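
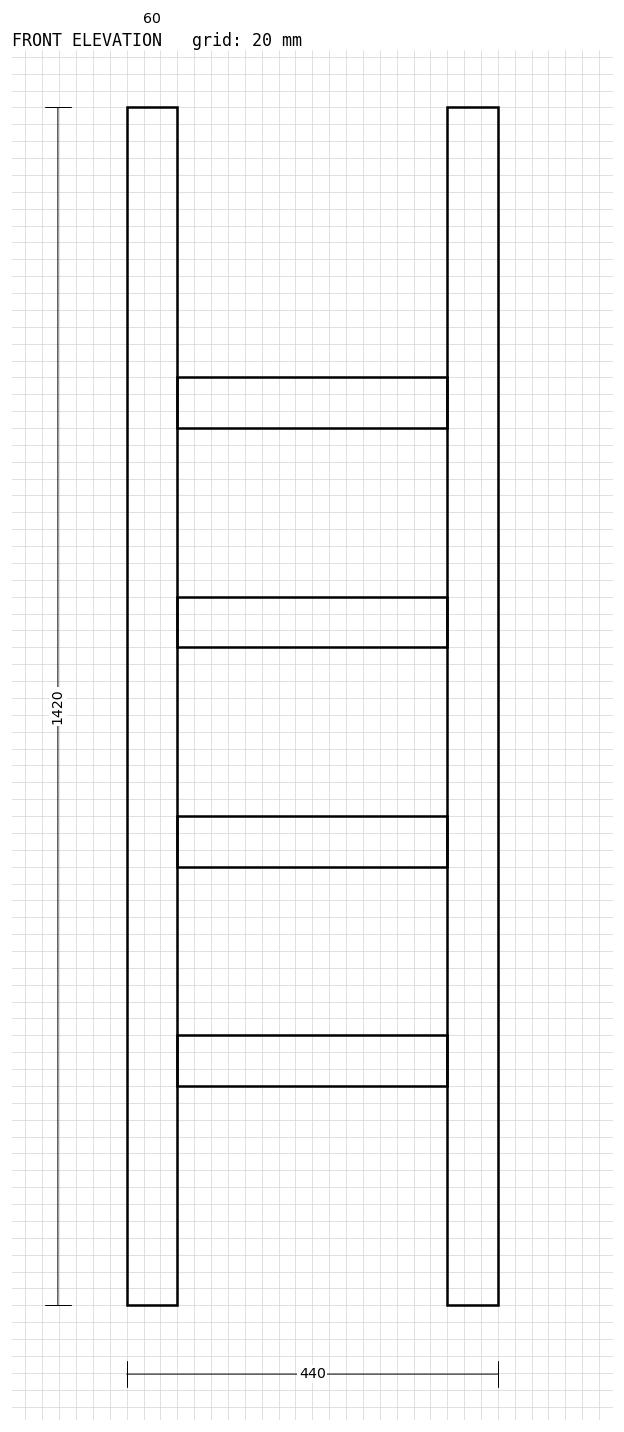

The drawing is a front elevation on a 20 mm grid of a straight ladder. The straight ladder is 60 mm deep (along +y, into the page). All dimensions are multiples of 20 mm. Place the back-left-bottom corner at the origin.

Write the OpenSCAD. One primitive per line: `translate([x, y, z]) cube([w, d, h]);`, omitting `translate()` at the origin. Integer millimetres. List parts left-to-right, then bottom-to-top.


cube([60, 60, 1420]);
translate([60, 0, 260]) cube([320, 60, 60]);
translate([60, 0, 520]) cube([320, 60, 60]);
translate([60, 0, 780]) cube([320, 60, 60]);
translate([60, 0, 1040]) cube([320, 60, 60]);
translate([380, 0, 0]) cube([60, 60, 1420]);


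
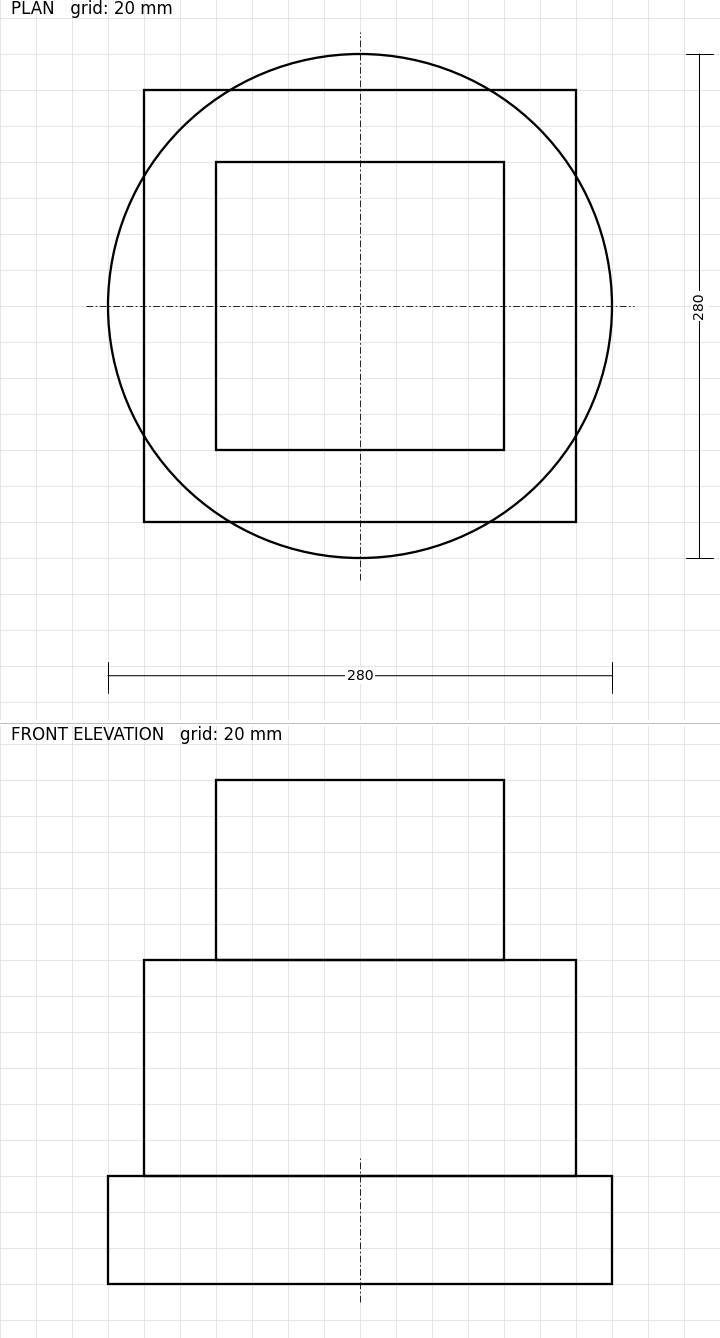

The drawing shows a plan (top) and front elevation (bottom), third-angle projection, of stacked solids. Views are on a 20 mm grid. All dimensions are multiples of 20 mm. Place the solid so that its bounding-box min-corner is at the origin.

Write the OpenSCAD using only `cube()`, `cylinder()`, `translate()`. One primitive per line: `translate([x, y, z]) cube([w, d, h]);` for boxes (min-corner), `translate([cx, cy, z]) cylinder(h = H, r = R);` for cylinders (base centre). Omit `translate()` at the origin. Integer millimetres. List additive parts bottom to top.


translate([140, 140, 0]) cylinder(h = 60, r = 140);
translate([20, 20, 60]) cube([240, 240, 120]);
translate([60, 60, 180]) cube([160, 160, 100]);


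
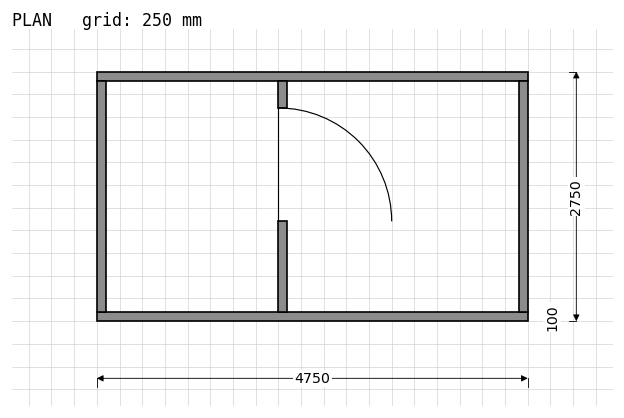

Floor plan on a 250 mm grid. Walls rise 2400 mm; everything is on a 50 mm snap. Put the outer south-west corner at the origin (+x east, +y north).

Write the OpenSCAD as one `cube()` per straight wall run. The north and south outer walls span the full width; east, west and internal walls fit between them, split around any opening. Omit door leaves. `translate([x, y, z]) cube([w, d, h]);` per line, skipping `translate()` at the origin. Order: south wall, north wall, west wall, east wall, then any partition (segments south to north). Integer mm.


cube([4750, 100, 2400]);
translate([0, 2650, 0]) cube([4750, 100, 2400]);
translate([0, 100, 0]) cube([100, 2550, 2400]);
translate([4650, 100, 0]) cube([100, 2550, 2400]);
translate([2000, 100, 0]) cube([100, 1000, 2400]);
translate([2000, 2350, 0]) cube([100, 300, 2400]);


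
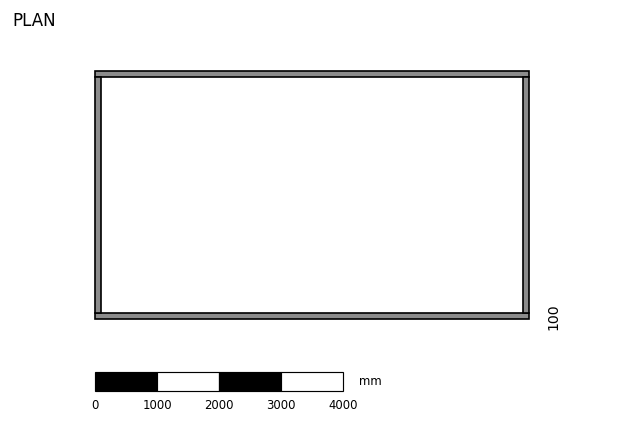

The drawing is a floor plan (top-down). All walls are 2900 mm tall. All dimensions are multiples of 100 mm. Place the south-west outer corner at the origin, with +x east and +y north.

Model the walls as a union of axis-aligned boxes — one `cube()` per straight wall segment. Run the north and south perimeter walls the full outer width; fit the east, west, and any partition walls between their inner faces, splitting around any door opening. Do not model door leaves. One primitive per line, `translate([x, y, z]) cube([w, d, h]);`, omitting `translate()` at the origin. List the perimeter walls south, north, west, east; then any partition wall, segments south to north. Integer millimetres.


cube([7000, 100, 2900]);
translate([0, 3900, 0]) cube([7000, 100, 2900]);
translate([0, 100, 0]) cube([100, 3800, 2900]);
translate([6900, 100, 0]) cube([100, 3800, 2900]);


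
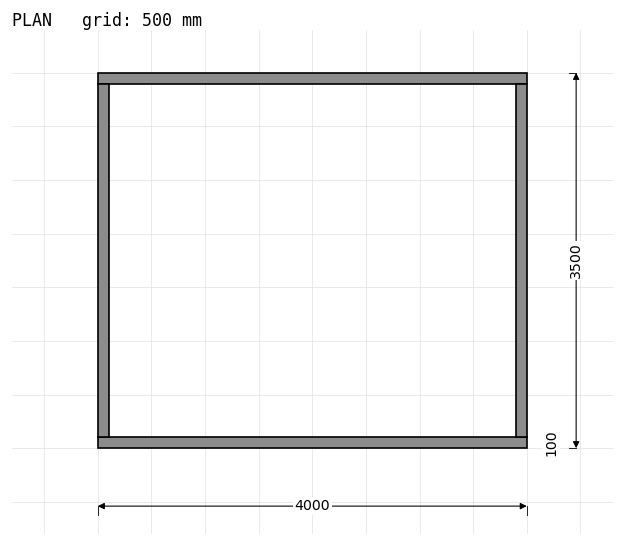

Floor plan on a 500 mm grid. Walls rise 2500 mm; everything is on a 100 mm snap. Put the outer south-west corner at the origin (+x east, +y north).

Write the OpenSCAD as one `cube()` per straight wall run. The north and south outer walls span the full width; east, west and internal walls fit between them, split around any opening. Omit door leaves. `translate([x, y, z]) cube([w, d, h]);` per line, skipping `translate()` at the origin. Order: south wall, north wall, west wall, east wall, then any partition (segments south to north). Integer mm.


cube([4000, 100, 2500]);
translate([0, 3400, 0]) cube([4000, 100, 2500]);
translate([0, 100, 0]) cube([100, 3300, 2500]);
translate([3900, 100, 0]) cube([100, 3300, 2500]);


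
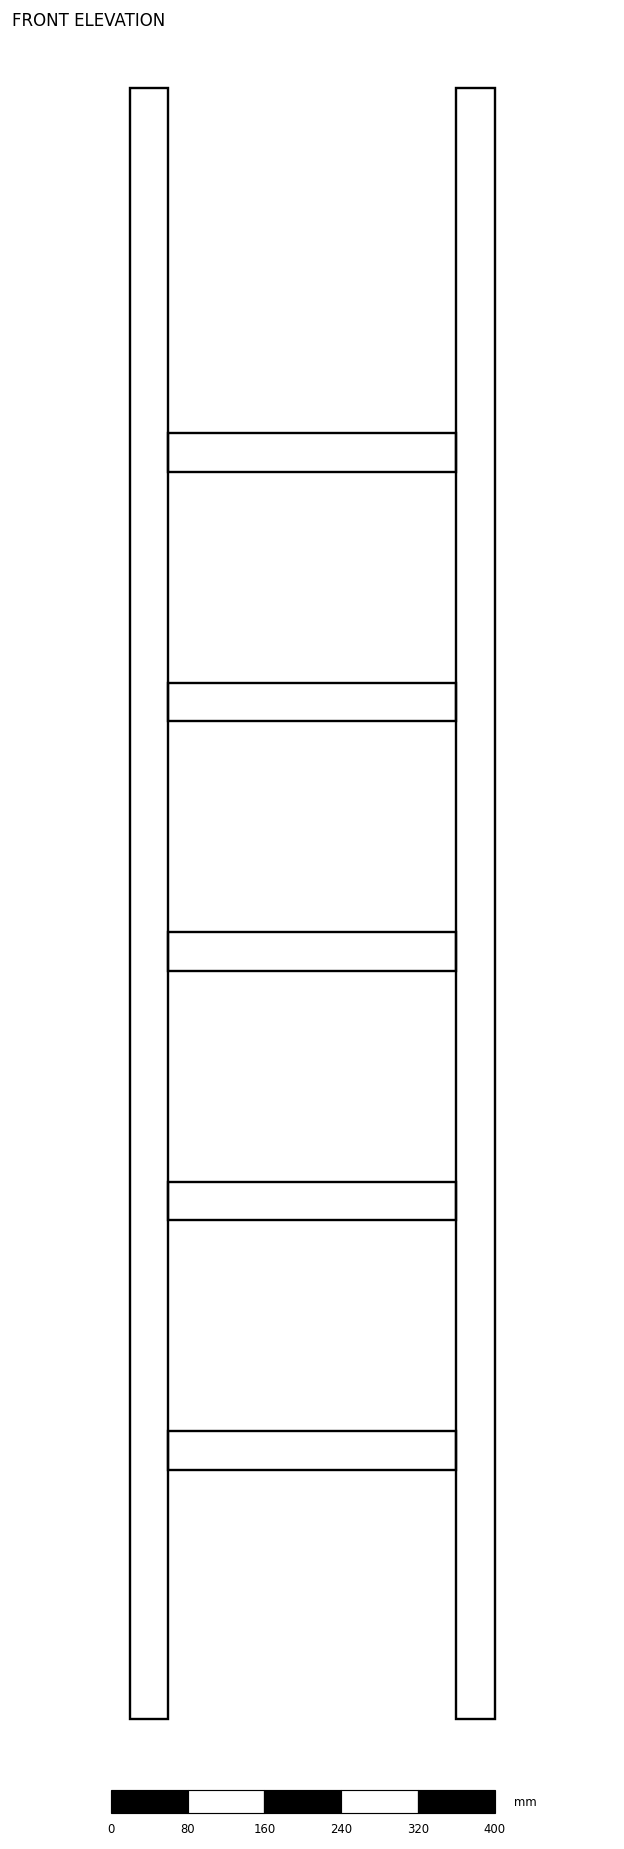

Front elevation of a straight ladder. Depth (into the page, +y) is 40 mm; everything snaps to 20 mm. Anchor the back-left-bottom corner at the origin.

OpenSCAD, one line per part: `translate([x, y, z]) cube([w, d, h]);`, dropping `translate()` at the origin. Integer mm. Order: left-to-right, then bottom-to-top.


cube([40, 40, 1700]);
translate([40, 0, 260]) cube([300, 40, 40]);
translate([40, 0, 520]) cube([300, 40, 40]);
translate([40, 0, 780]) cube([300, 40, 40]);
translate([40, 0, 1040]) cube([300, 40, 40]);
translate([40, 0, 1300]) cube([300, 40, 40]);
translate([340, 0, 0]) cube([40, 40, 1700]);


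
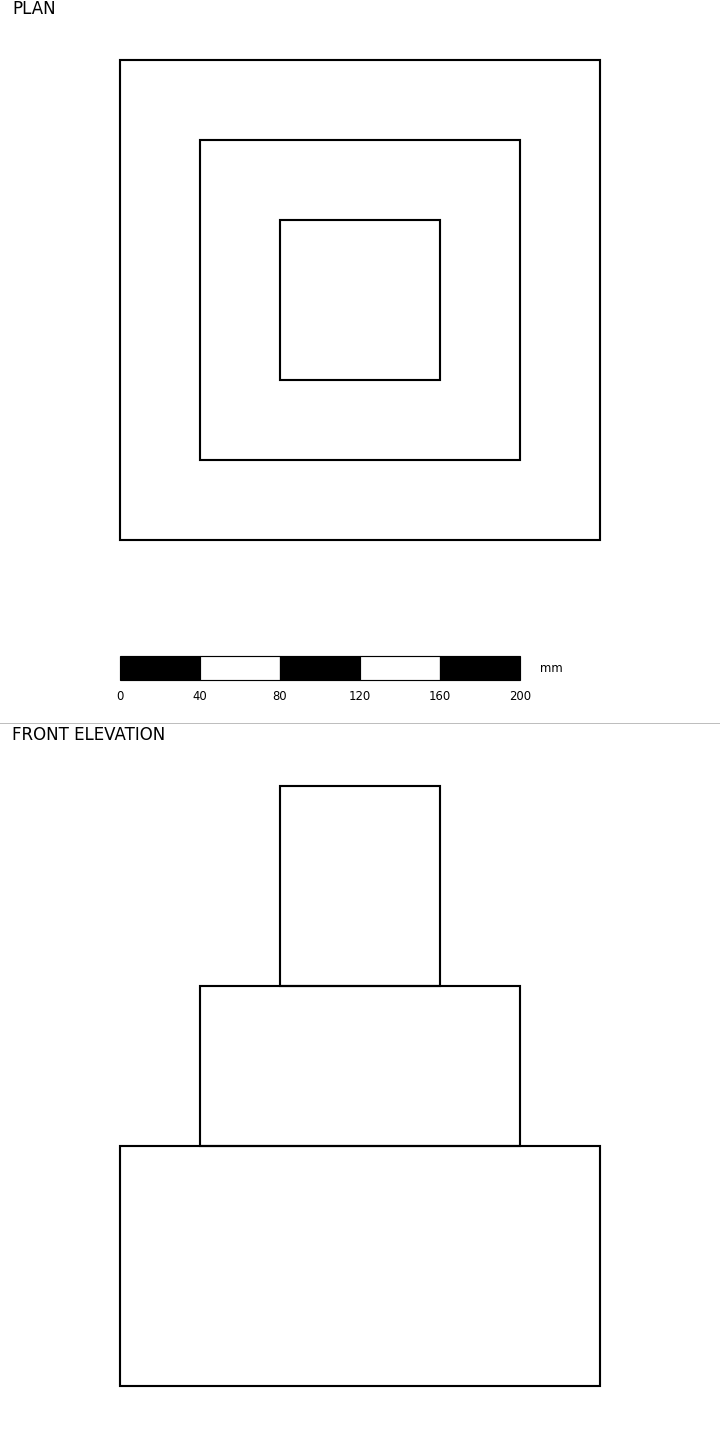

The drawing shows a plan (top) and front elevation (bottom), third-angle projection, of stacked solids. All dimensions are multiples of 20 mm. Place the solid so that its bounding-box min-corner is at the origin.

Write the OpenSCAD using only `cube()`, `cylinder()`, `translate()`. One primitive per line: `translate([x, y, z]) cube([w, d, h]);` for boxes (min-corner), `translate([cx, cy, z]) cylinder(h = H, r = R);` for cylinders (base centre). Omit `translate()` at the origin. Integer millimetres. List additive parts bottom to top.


cube([240, 240, 120]);
translate([40, 40, 120]) cube([160, 160, 80]);
translate([80, 80, 200]) cube([80, 80, 100]);


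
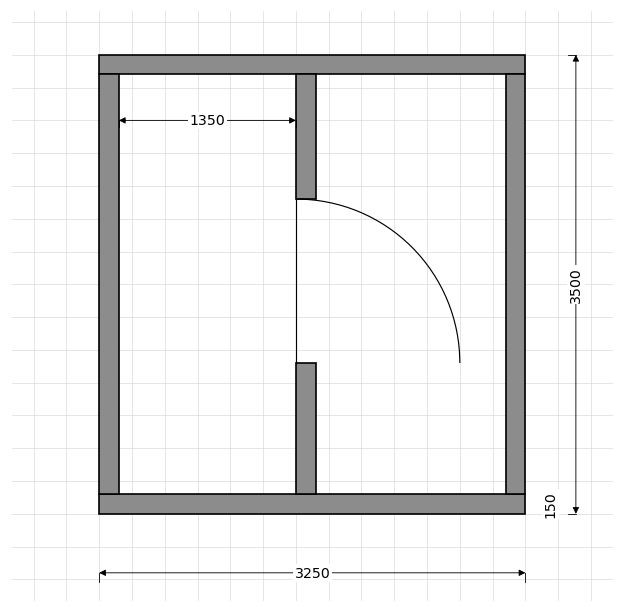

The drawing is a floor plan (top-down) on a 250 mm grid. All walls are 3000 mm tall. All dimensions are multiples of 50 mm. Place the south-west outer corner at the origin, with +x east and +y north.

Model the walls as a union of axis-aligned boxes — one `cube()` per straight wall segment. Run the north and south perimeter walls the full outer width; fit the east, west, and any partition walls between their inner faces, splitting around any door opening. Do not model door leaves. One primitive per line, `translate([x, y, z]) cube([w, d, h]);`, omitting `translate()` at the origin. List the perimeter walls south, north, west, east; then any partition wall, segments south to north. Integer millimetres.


cube([3250, 150, 3000]);
translate([0, 3350, 0]) cube([3250, 150, 3000]);
translate([0, 150, 0]) cube([150, 3200, 3000]);
translate([3100, 150, 0]) cube([150, 3200, 3000]);
translate([1500, 150, 0]) cube([150, 1000, 3000]);
translate([1500, 2400, 0]) cube([150, 950, 3000]);


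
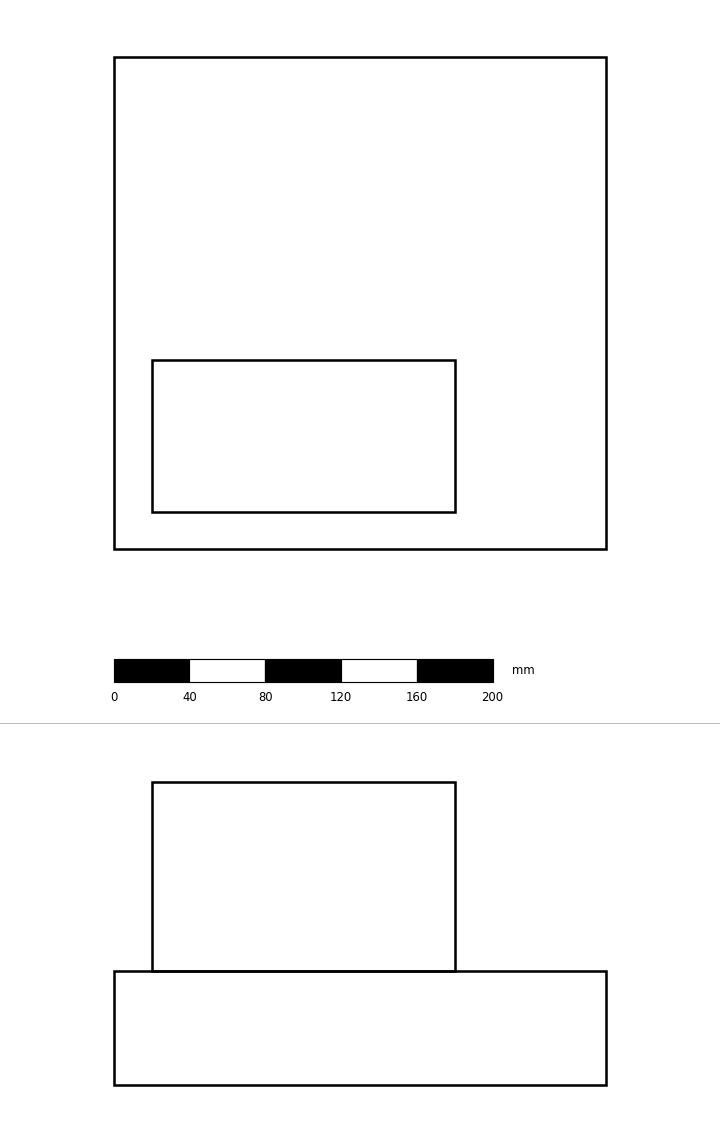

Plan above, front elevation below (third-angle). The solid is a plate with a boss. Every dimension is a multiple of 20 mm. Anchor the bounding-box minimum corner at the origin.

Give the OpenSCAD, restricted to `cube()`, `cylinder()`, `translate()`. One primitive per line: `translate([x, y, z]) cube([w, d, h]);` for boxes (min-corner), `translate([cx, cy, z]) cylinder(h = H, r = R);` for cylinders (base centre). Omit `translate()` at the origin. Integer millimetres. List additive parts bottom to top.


cube([260, 260, 60]);
translate([20, 20, 60]) cube([160, 80, 100]);


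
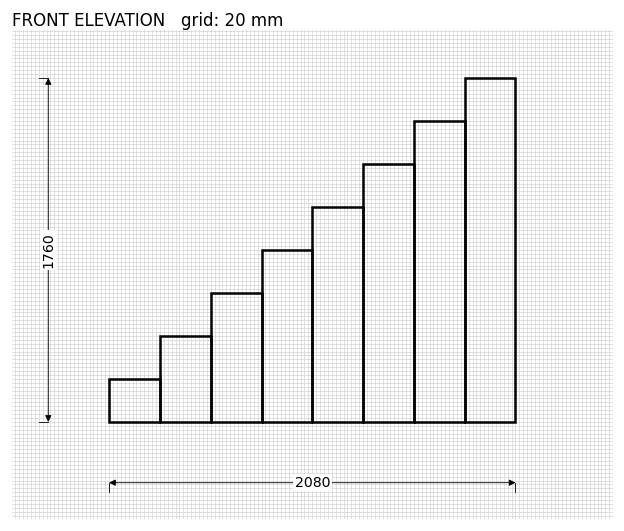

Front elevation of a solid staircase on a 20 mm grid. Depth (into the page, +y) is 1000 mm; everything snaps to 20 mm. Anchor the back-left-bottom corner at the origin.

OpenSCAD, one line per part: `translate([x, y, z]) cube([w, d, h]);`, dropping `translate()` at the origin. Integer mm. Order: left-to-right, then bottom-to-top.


cube([260, 1000, 220]);
translate([260, 0, 0]) cube([260, 1000, 440]);
translate([520, 0, 0]) cube([260, 1000, 660]);
translate([780, 0, 0]) cube([260, 1000, 880]);
translate([1040, 0, 0]) cube([260, 1000, 1100]);
translate([1300, 0, 0]) cube([260, 1000, 1320]);
translate([1560, 0, 0]) cube([260, 1000, 1540]);
translate([1820, 0, 0]) cube([260, 1000, 1760]);


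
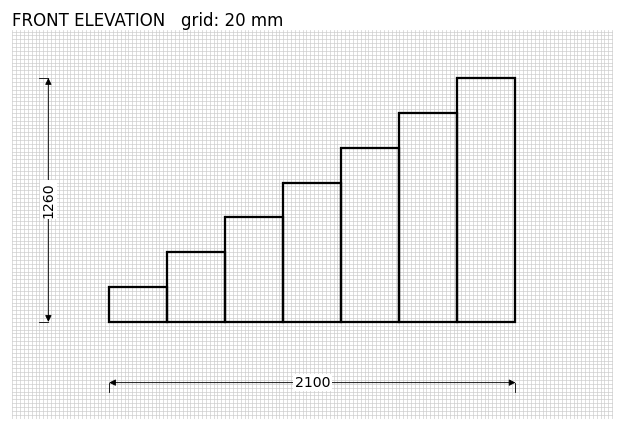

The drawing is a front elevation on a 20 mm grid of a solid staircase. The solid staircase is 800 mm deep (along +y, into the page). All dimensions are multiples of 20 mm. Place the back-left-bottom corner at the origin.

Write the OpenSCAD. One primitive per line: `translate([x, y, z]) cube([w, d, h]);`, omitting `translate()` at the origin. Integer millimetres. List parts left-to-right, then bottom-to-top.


cube([300, 800, 180]);
translate([300, 0, 0]) cube([300, 800, 360]);
translate([600, 0, 0]) cube([300, 800, 540]);
translate([900, 0, 0]) cube([300, 800, 720]);
translate([1200, 0, 0]) cube([300, 800, 900]);
translate([1500, 0, 0]) cube([300, 800, 1080]);
translate([1800, 0, 0]) cube([300, 800, 1260]);


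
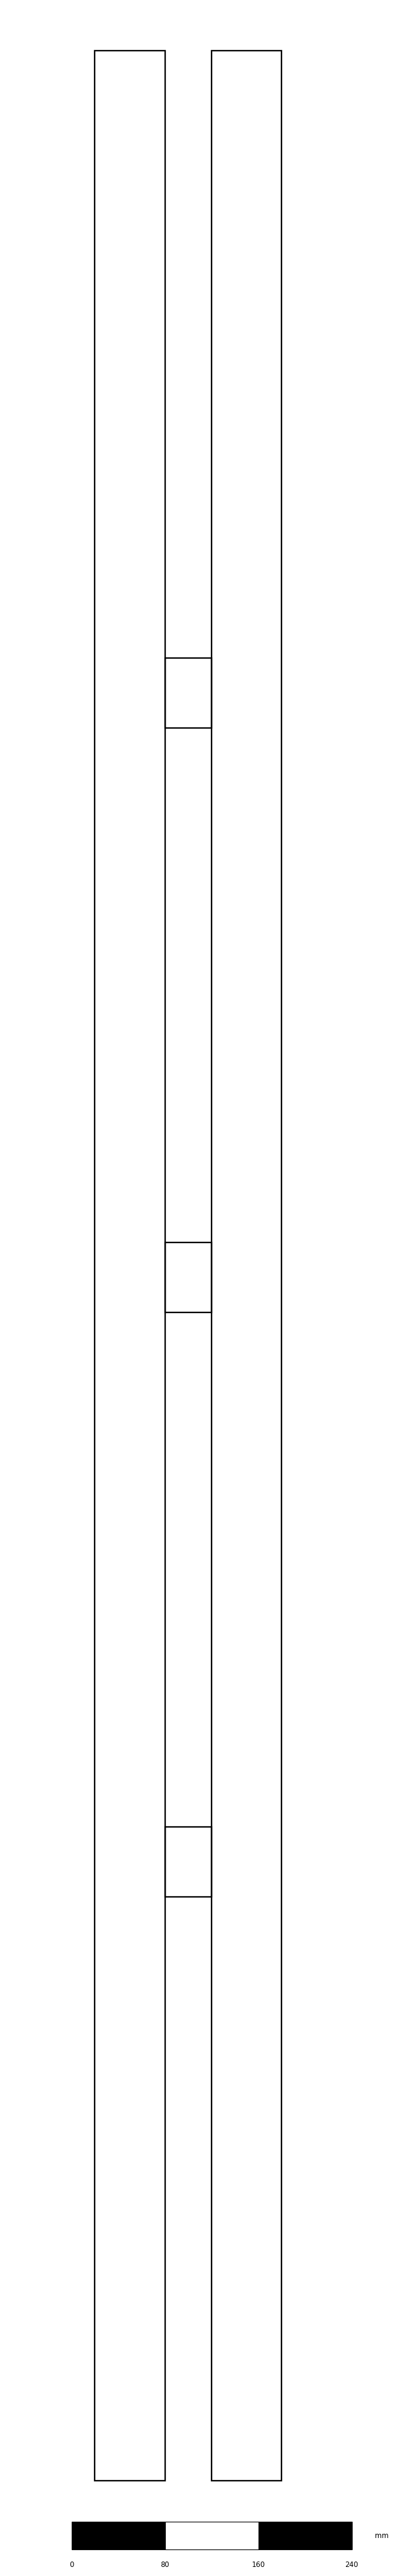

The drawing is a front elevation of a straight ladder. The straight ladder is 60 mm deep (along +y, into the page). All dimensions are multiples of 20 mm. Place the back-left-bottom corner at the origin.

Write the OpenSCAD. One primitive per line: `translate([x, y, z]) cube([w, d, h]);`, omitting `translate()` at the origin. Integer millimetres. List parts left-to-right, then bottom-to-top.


cube([60, 60, 2080]);
translate([60, 0, 500]) cube([40, 60, 60]);
translate([60, 0, 1000]) cube([40, 60, 60]);
translate([60, 0, 1500]) cube([40, 60, 60]);
translate([100, 0, 0]) cube([60, 60, 2080]);


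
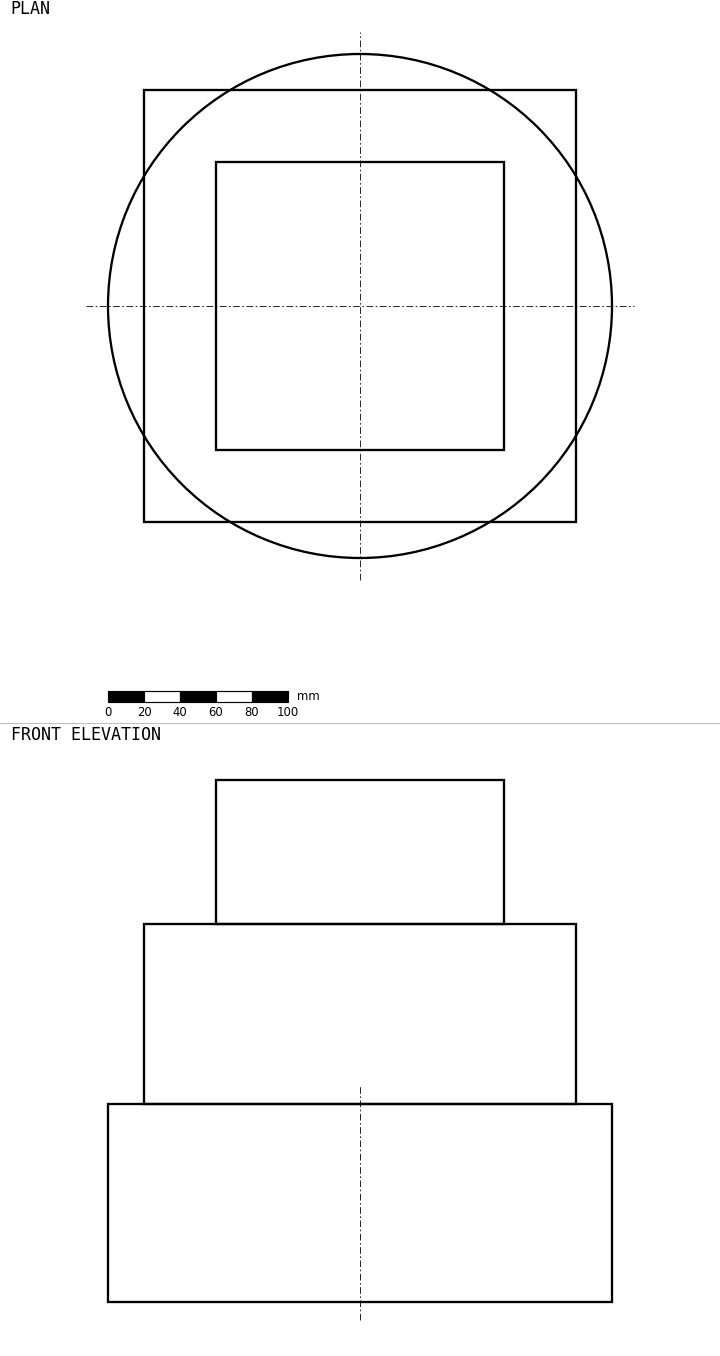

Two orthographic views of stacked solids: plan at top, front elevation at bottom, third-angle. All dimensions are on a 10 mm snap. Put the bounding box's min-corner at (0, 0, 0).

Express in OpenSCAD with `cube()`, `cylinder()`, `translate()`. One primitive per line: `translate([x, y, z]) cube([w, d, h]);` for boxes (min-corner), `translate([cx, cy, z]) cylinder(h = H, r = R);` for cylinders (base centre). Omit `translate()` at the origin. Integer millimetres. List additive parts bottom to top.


translate([140, 140, 0]) cylinder(h = 110, r = 140);
translate([20, 20, 110]) cube([240, 240, 100]);
translate([60, 60, 210]) cube([160, 160, 80]);


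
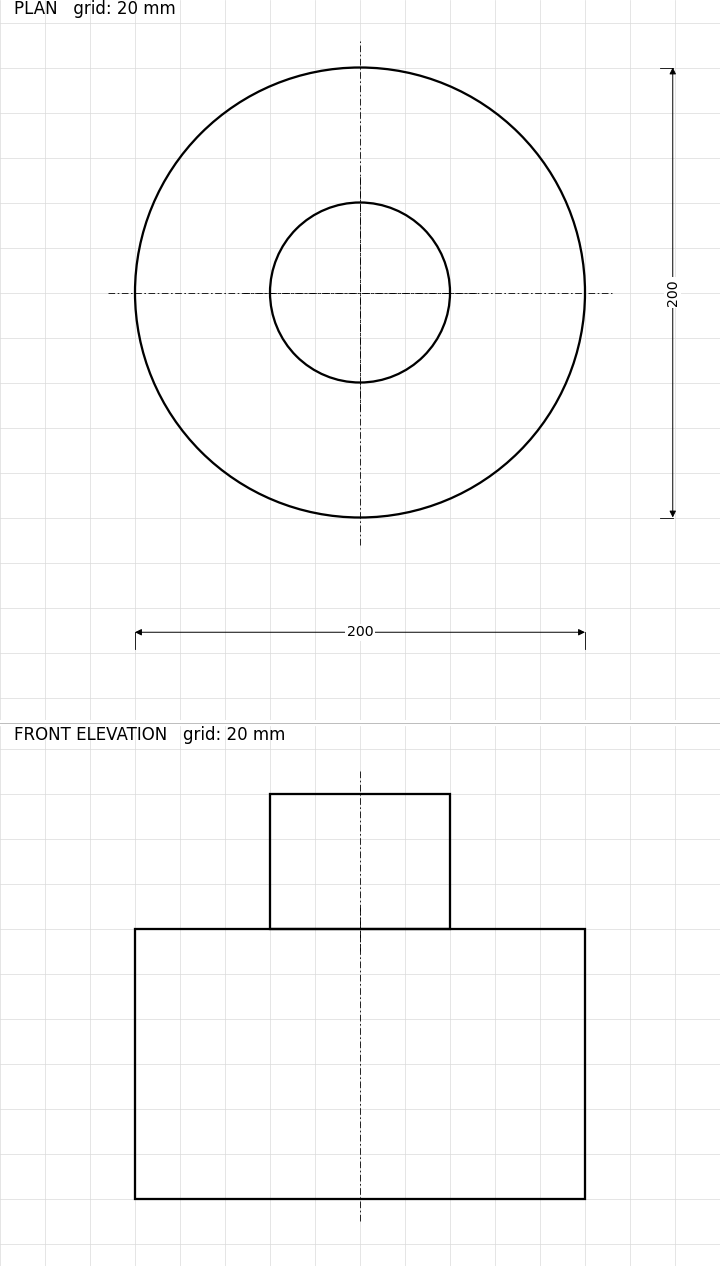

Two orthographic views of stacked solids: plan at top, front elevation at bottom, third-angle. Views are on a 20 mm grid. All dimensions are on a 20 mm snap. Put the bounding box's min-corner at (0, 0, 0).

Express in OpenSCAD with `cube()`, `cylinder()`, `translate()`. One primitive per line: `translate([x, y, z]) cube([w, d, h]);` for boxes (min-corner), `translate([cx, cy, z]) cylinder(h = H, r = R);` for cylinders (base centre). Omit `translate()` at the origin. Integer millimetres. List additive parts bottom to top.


translate([100, 100, 0]) cylinder(h = 120, r = 100);
translate([100, 100, 120]) cylinder(h = 60, r = 40);


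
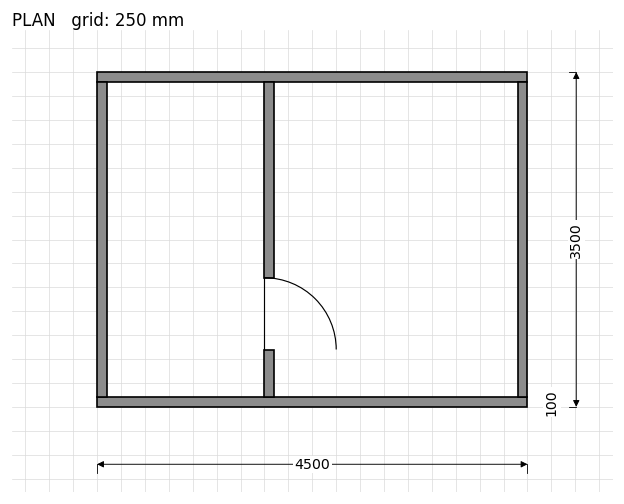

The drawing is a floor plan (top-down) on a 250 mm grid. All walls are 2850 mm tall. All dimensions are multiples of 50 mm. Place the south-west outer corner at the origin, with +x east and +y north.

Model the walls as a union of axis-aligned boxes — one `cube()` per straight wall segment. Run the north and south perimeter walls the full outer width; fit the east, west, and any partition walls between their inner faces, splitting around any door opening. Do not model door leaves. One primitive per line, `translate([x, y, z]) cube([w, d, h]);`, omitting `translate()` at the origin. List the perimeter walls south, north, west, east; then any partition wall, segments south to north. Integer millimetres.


cube([4500, 100, 2850]);
translate([0, 3400, 0]) cube([4500, 100, 2850]);
translate([0, 100, 0]) cube([100, 3300, 2850]);
translate([4400, 100, 0]) cube([100, 3300, 2850]);
translate([1750, 100, 0]) cube([100, 500, 2850]);
translate([1750, 1350, 0]) cube([100, 2050, 2850]);


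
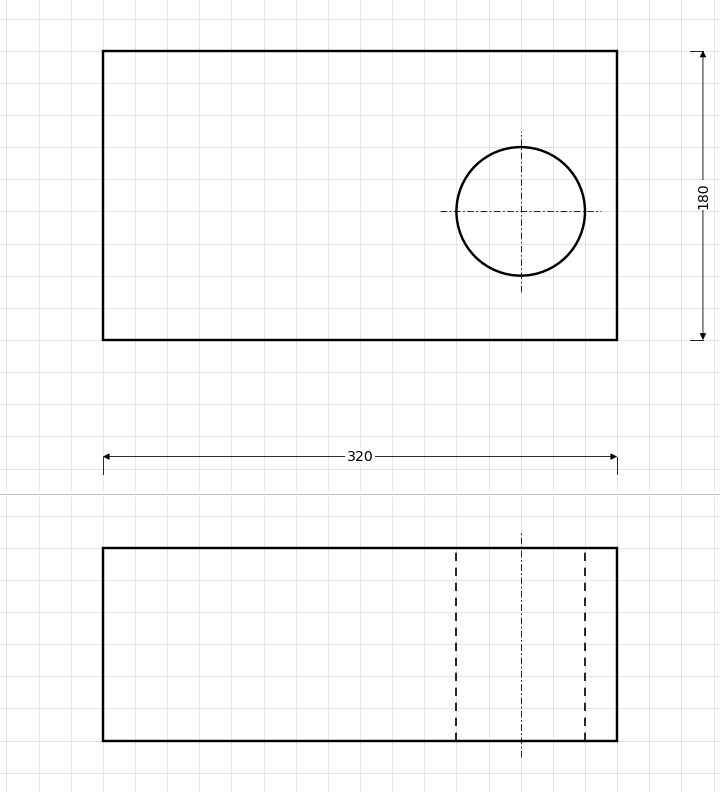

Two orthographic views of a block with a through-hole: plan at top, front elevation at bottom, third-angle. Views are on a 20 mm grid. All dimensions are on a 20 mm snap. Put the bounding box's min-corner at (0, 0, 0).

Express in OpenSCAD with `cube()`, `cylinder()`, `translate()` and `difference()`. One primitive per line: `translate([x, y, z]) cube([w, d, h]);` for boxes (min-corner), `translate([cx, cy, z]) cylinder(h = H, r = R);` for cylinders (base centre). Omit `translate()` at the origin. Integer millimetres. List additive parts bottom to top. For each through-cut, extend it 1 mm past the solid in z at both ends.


difference() {
  cube([320, 180, 120]);
  translate([260, 80, -1]) cylinder(h = 122, r = 40);
}


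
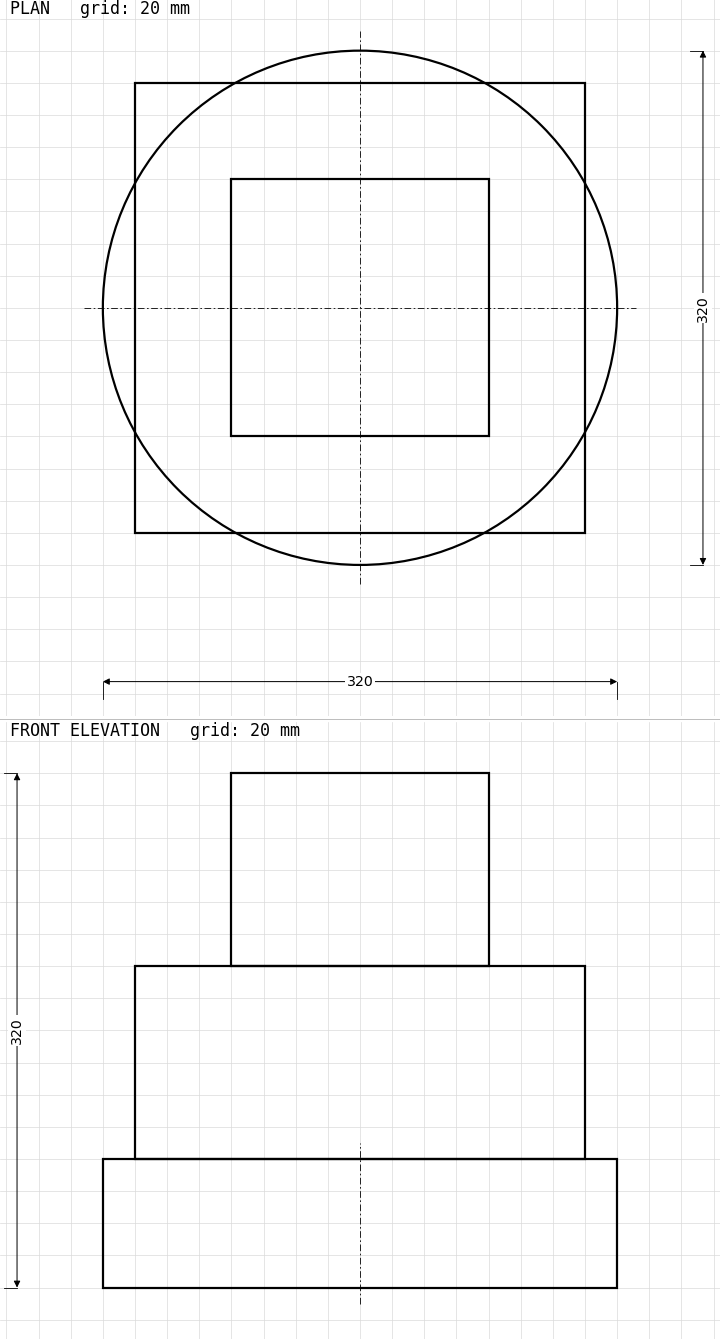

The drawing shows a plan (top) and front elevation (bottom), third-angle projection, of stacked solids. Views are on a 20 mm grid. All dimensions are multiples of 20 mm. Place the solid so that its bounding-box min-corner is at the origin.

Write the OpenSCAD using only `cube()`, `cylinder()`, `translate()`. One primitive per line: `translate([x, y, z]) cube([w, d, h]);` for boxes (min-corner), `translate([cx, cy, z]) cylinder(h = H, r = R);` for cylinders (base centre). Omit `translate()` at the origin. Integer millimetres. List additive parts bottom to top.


translate([160, 160, 0]) cylinder(h = 80, r = 160);
translate([20, 20, 80]) cube([280, 280, 120]);
translate([80, 80, 200]) cube([160, 160, 120]);


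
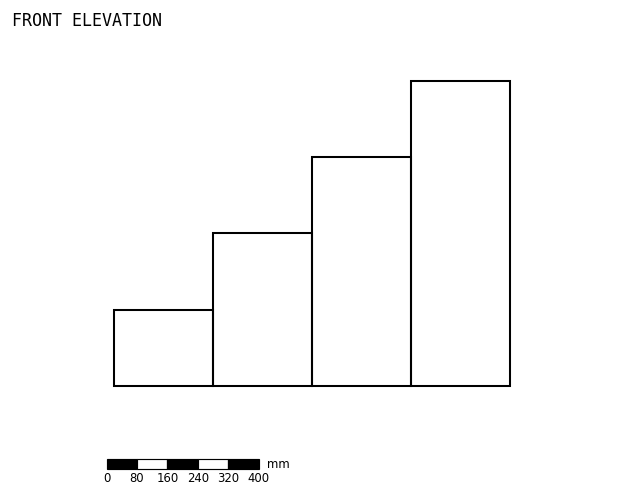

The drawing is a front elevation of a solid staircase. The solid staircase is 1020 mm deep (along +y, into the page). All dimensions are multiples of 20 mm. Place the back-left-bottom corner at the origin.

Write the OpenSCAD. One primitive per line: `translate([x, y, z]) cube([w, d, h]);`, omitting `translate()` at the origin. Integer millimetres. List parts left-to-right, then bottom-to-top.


cube([260, 1020, 200]);
translate([260, 0, 0]) cube([260, 1020, 400]);
translate([520, 0, 0]) cube([260, 1020, 600]);
translate([780, 0, 0]) cube([260, 1020, 800]);


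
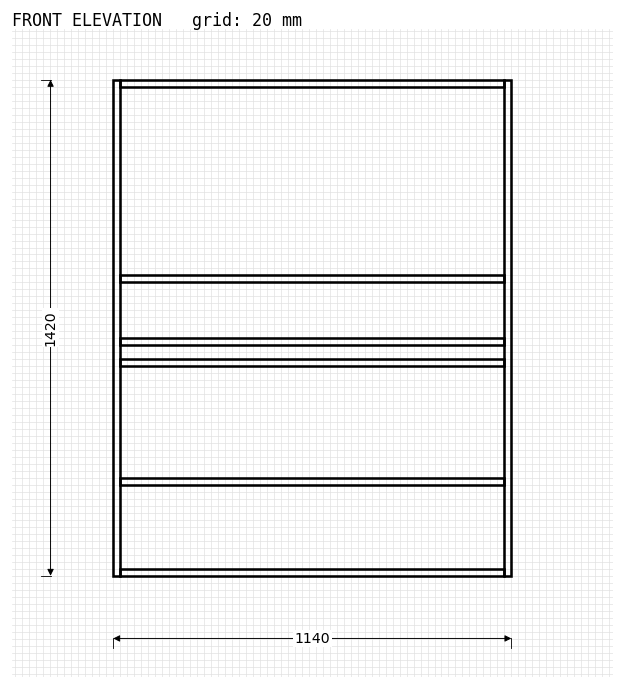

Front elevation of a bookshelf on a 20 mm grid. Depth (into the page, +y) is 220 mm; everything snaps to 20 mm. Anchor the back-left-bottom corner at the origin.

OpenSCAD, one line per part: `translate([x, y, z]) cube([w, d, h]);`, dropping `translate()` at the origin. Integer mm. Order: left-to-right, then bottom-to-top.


cube([20, 220, 1420]);
translate([20, 0, 0]) cube([1100, 220, 20]);
translate([20, 0, 260]) cube([1100, 220, 20]);
translate([20, 0, 600]) cube([1100, 220, 20]);
translate([20, 0, 660]) cube([1100, 220, 20]);
translate([20, 0, 840]) cube([1100, 220, 20]);
translate([20, 0, 1400]) cube([1100, 220, 20]);
translate([1120, 0, 0]) cube([20, 220, 1420]);


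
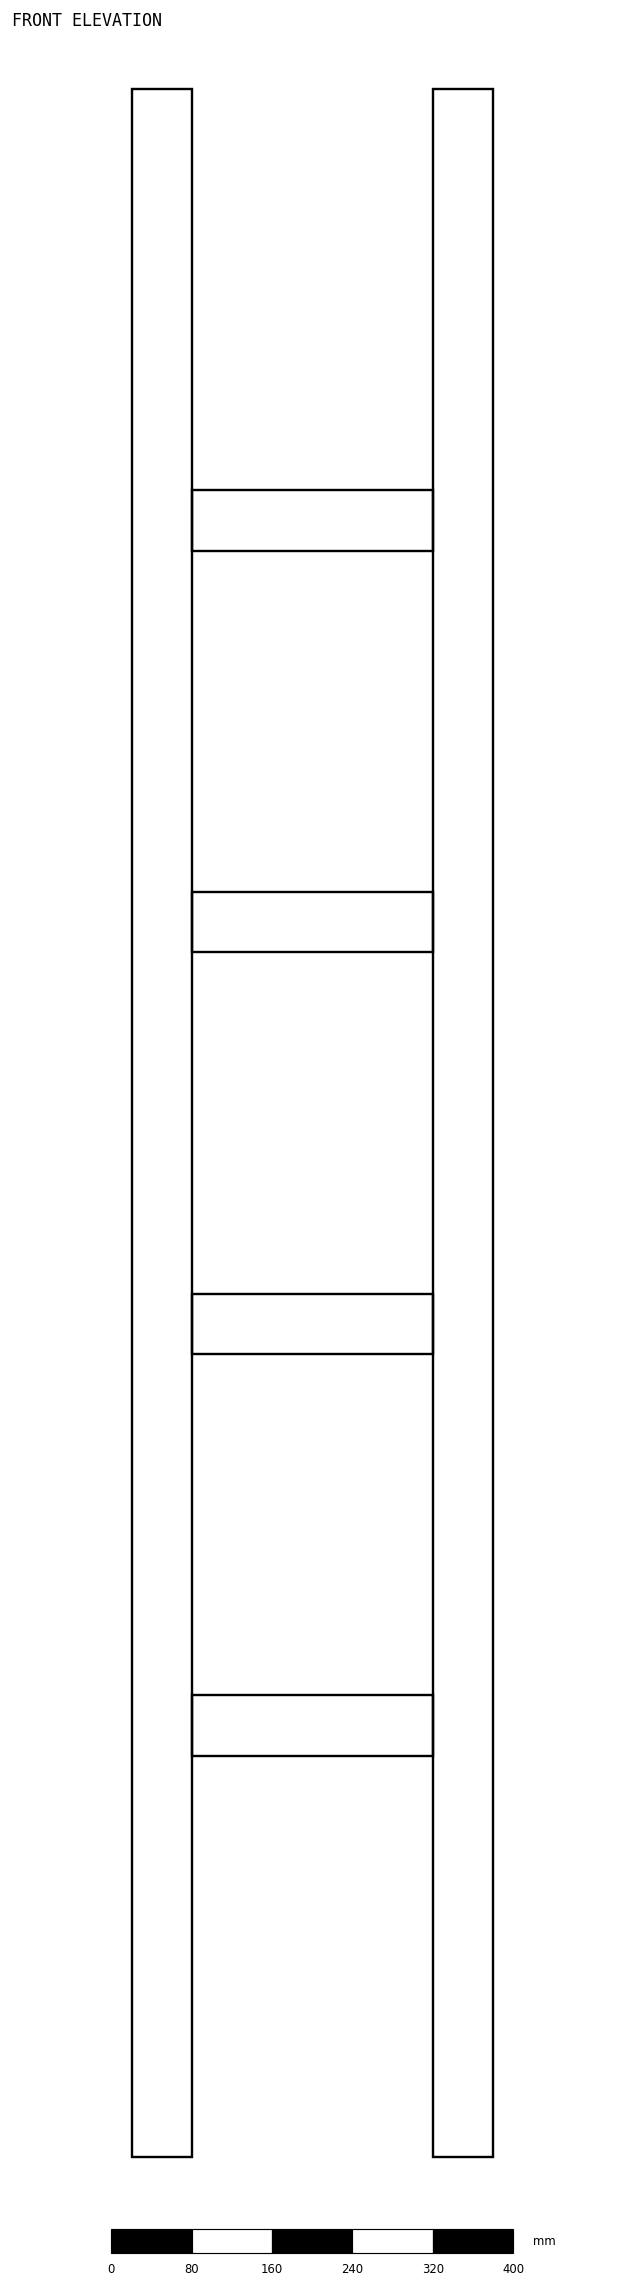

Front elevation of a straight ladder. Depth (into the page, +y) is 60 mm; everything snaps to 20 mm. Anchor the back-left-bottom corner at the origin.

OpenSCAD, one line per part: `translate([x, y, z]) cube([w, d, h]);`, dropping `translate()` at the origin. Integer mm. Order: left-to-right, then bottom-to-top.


cube([60, 60, 2060]);
translate([60, 0, 400]) cube([240, 60, 60]);
translate([60, 0, 800]) cube([240, 60, 60]);
translate([60, 0, 1200]) cube([240, 60, 60]);
translate([60, 0, 1600]) cube([240, 60, 60]);
translate([300, 0, 0]) cube([60, 60, 2060]);


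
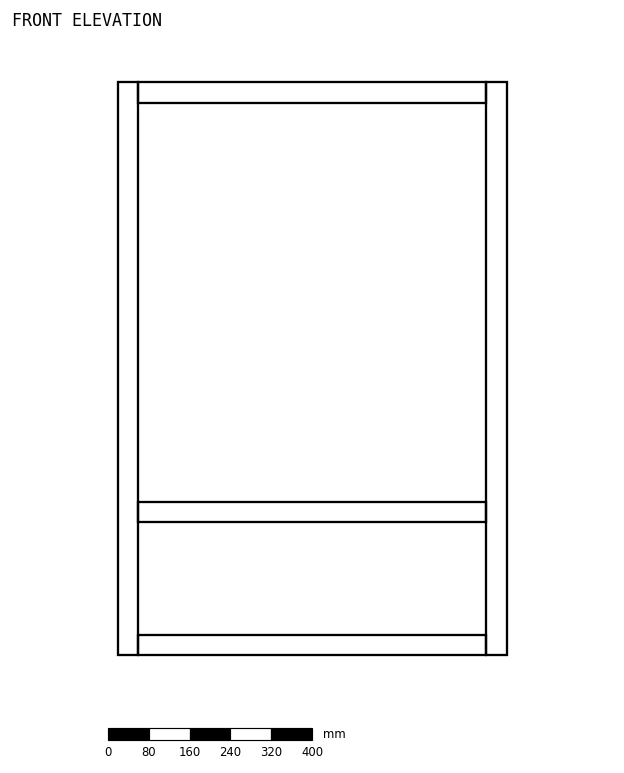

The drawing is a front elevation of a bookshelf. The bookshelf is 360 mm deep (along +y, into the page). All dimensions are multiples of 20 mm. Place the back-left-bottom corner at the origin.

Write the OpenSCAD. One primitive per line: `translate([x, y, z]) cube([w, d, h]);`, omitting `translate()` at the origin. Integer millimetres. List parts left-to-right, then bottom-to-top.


cube([40, 360, 1120]);
translate([40, 0, 0]) cube([680, 360, 40]);
translate([40, 0, 260]) cube([680, 360, 40]);
translate([40, 0, 1080]) cube([680, 360, 40]);
translate([720, 0, 0]) cube([40, 360, 1120]);


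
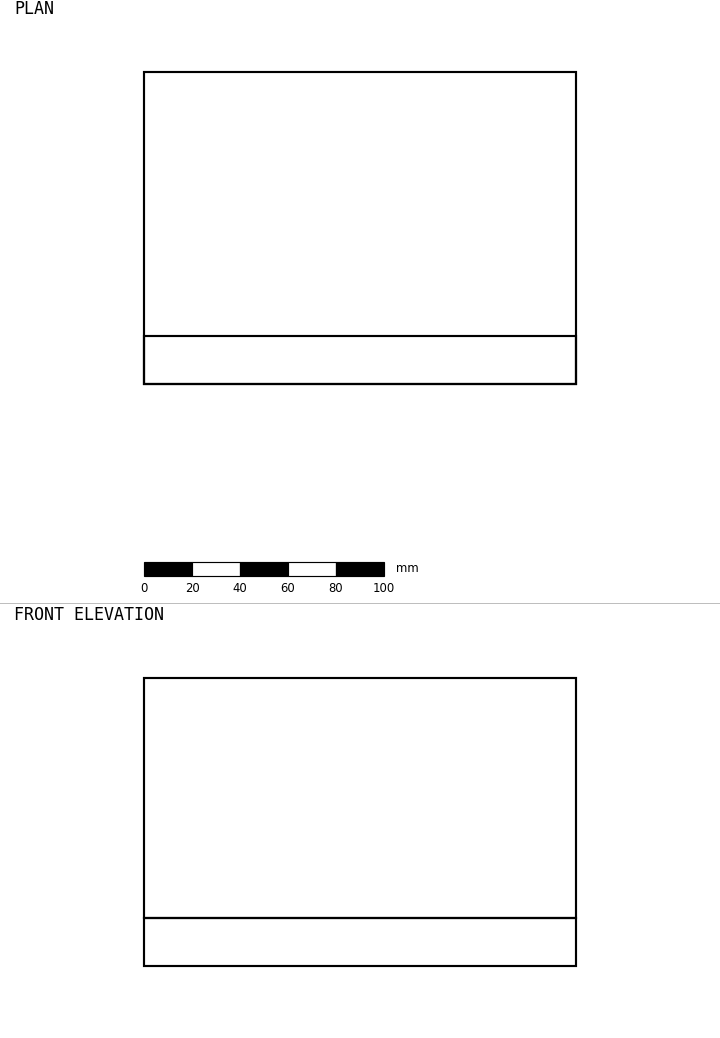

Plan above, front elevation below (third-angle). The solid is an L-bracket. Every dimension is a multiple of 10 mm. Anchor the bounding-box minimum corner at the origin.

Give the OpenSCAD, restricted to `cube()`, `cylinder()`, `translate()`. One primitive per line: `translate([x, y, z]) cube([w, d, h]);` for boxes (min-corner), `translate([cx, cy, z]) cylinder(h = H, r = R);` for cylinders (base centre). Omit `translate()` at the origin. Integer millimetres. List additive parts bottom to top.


cube([180, 130, 20]);
translate([0, 0, 20]) cube([180, 20, 100]);


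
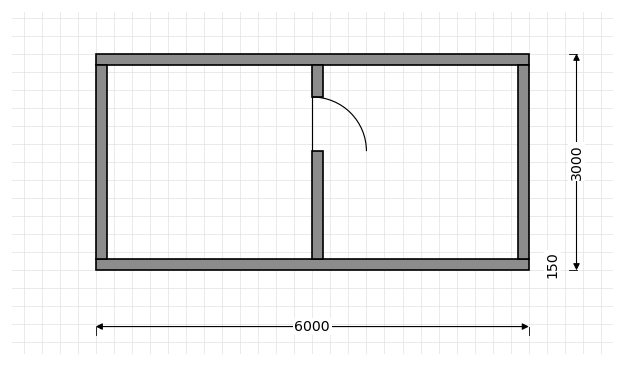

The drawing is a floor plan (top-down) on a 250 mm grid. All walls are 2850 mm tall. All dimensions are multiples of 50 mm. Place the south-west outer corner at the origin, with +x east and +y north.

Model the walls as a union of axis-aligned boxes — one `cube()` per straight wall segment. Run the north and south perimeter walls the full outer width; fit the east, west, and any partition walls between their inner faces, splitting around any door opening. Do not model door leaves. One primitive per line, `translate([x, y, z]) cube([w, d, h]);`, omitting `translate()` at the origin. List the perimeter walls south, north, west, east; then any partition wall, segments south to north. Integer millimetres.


cube([6000, 150, 2850]);
translate([0, 2850, 0]) cube([6000, 150, 2850]);
translate([0, 150, 0]) cube([150, 2700, 2850]);
translate([5850, 150, 0]) cube([150, 2700, 2850]);
translate([3000, 150, 0]) cube([150, 1500, 2850]);
translate([3000, 2400, 0]) cube([150, 450, 2850]);


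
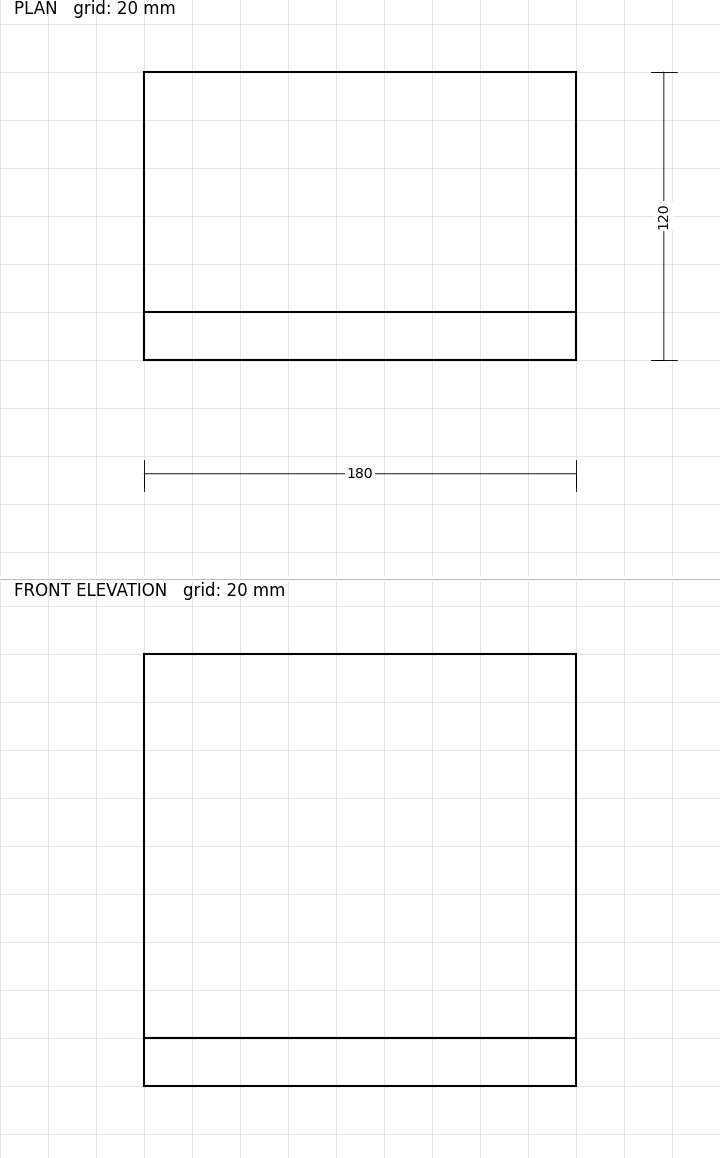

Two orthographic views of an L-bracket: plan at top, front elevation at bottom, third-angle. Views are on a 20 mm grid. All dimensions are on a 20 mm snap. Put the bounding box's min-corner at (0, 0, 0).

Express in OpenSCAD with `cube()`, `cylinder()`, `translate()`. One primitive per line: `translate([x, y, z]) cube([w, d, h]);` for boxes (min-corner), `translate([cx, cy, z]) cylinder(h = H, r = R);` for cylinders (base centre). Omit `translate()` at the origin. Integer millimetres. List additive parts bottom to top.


cube([180, 120, 20]);
translate([0, 0, 20]) cube([180, 20, 160]);


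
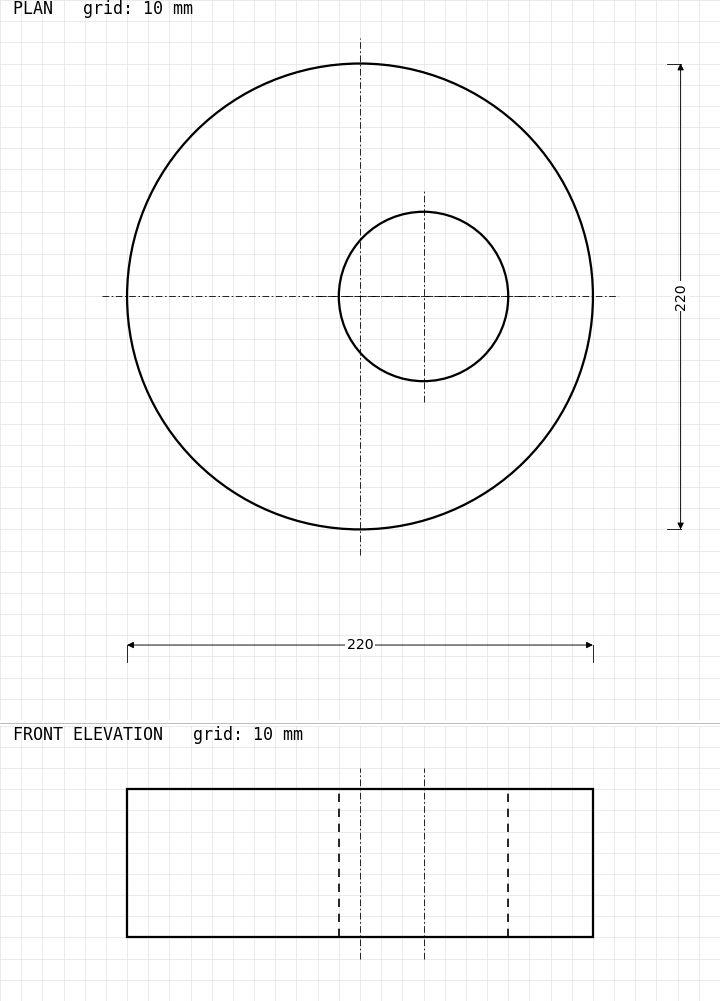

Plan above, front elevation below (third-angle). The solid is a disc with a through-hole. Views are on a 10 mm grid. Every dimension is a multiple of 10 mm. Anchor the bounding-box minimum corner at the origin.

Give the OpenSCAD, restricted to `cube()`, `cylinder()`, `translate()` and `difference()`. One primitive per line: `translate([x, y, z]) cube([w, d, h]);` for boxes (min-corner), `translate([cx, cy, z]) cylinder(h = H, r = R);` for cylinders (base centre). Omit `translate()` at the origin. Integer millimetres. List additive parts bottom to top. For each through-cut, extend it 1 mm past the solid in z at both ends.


difference() {
  translate([110, 110, 0]) cylinder(h = 70, r = 110);
  translate([140, 110, -1]) cylinder(h = 72, r = 40);
}


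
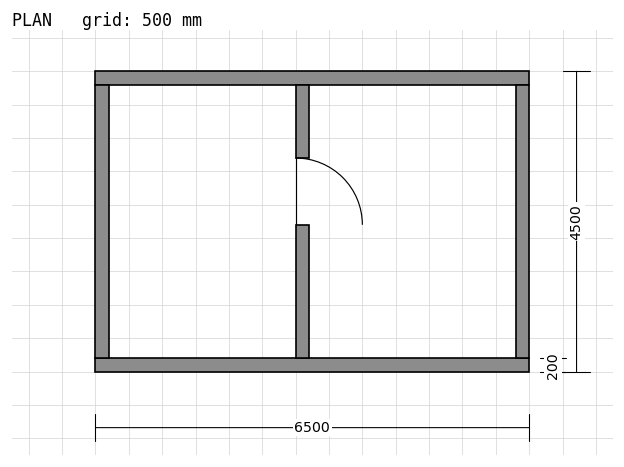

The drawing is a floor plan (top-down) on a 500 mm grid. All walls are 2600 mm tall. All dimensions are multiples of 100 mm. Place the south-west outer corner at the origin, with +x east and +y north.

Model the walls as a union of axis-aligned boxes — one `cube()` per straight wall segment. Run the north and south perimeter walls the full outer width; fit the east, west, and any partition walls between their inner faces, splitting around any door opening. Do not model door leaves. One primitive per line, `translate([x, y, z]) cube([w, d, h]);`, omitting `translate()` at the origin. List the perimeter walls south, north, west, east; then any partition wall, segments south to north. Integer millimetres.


cube([6500, 200, 2600]);
translate([0, 4300, 0]) cube([6500, 200, 2600]);
translate([0, 200, 0]) cube([200, 4100, 2600]);
translate([6300, 200, 0]) cube([200, 4100, 2600]);
translate([3000, 200, 0]) cube([200, 2000, 2600]);
translate([3000, 3200, 0]) cube([200, 1100, 2600]);


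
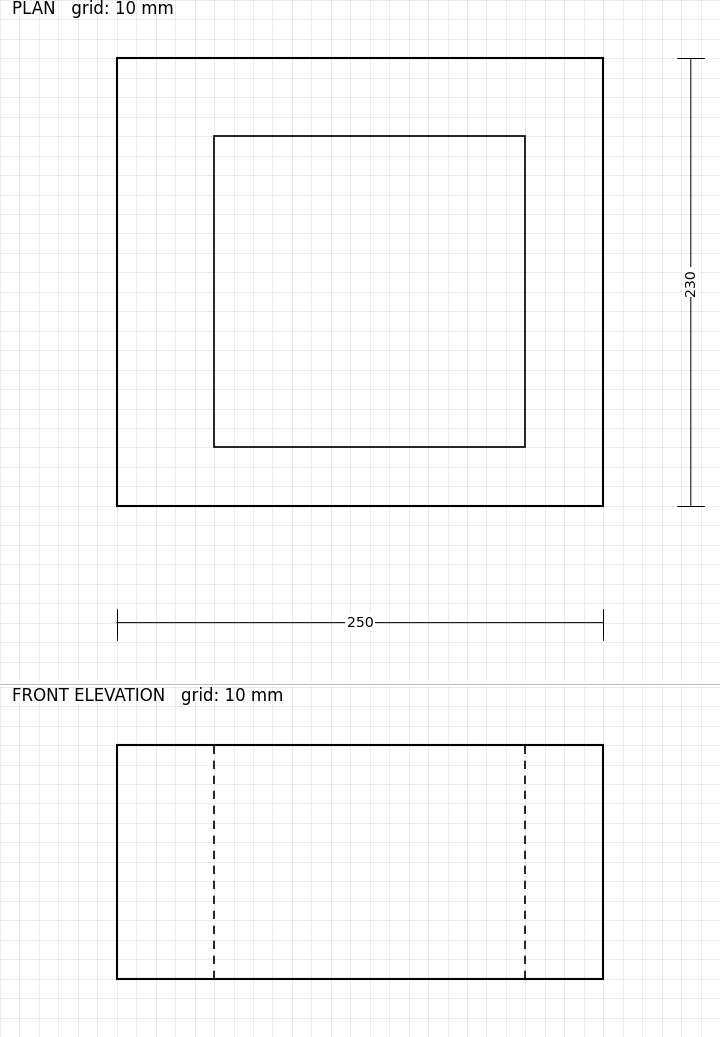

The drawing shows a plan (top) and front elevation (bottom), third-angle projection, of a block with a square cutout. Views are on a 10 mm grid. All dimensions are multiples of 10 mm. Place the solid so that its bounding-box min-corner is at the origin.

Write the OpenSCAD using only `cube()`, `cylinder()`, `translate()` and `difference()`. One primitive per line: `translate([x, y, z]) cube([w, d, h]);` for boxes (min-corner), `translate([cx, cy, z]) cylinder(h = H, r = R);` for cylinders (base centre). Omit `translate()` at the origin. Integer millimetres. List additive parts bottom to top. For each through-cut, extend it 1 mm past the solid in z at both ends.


difference() {
  cube([250, 230, 120]);
  translate([50, 30, -1]) cube([160, 160, 122]);
}


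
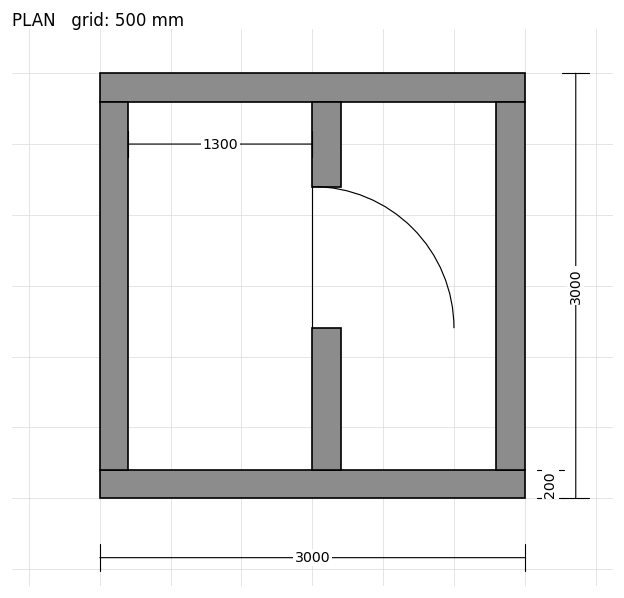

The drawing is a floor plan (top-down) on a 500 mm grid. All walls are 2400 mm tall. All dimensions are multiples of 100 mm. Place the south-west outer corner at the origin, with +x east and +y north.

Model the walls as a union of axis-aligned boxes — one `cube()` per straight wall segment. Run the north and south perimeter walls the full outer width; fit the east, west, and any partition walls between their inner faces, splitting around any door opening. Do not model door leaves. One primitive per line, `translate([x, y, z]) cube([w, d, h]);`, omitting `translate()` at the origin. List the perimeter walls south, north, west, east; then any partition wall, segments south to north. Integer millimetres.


cube([3000, 200, 2400]);
translate([0, 2800, 0]) cube([3000, 200, 2400]);
translate([0, 200, 0]) cube([200, 2600, 2400]);
translate([2800, 200, 0]) cube([200, 2600, 2400]);
translate([1500, 200, 0]) cube([200, 1000, 2400]);
translate([1500, 2200, 0]) cube([200, 600, 2400]);


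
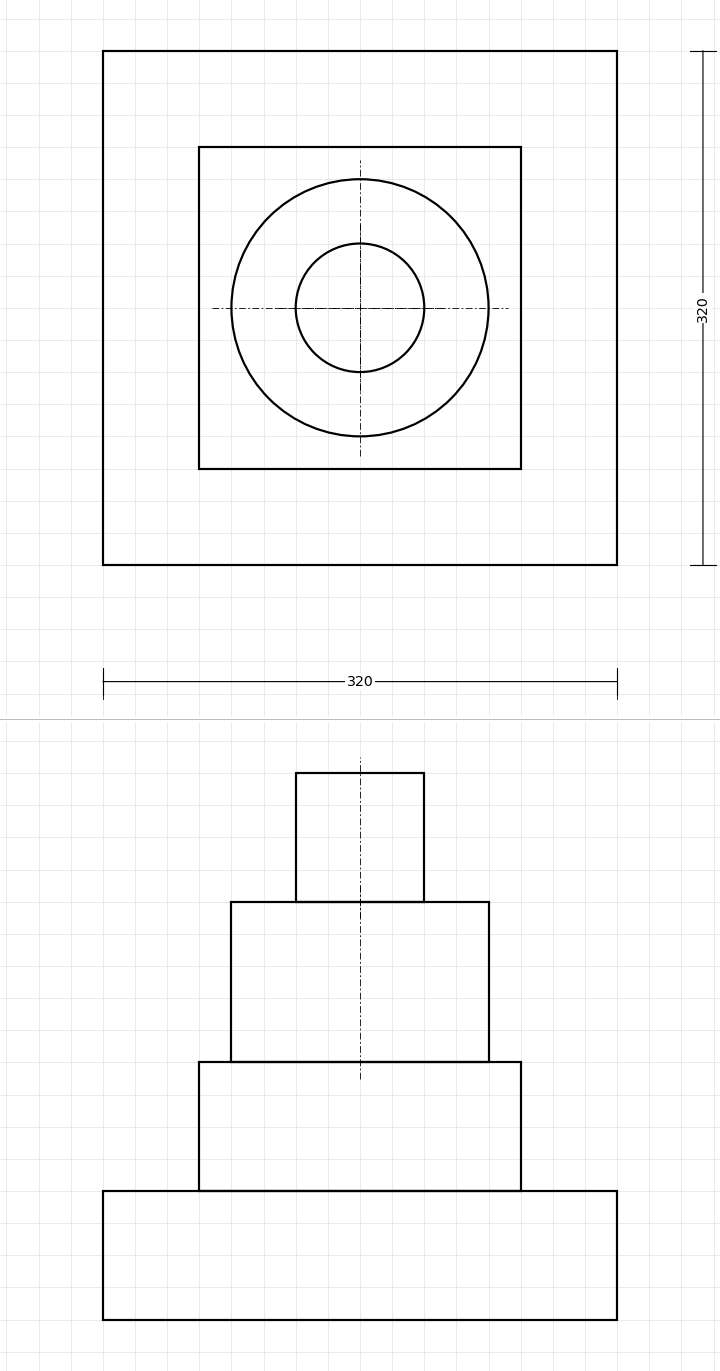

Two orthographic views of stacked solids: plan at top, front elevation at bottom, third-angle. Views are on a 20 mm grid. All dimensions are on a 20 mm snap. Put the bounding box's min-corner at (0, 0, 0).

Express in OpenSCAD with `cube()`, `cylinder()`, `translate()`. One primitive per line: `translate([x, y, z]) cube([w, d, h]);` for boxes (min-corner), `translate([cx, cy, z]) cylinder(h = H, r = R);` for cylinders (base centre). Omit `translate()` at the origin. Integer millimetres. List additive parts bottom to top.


cube([320, 320, 80]);
translate([60, 60, 80]) cube([200, 200, 80]);
translate([160, 160, 160]) cylinder(h = 100, r = 80);
translate([160, 160, 260]) cylinder(h = 80, r = 40);


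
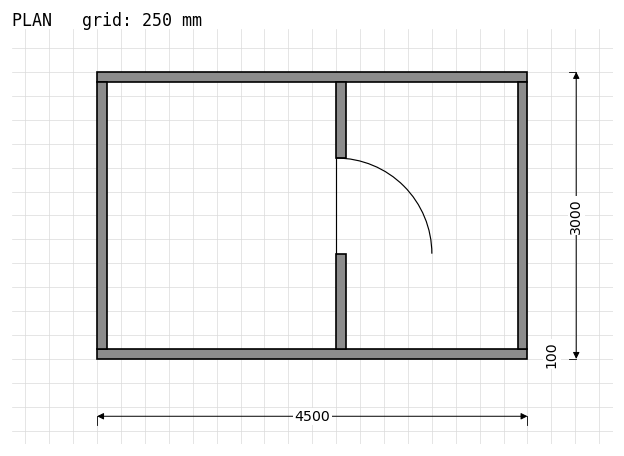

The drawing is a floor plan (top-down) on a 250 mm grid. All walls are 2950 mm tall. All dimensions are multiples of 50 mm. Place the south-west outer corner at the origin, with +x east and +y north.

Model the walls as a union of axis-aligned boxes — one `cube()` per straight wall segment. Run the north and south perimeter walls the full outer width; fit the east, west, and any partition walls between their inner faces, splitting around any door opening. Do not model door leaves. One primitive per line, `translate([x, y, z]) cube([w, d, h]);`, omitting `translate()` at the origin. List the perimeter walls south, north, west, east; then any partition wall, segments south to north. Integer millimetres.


cube([4500, 100, 2950]);
translate([0, 2900, 0]) cube([4500, 100, 2950]);
translate([0, 100, 0]) cube([100, 2800, 2950]);
translate([4400, 100, 0]) cube([100, 2800, 2950]);
translate([2500, 100, 0]) cube([100, 1000, 2950]);
translate([2500, 2100, 0]) cube([100, 800, 2950]);


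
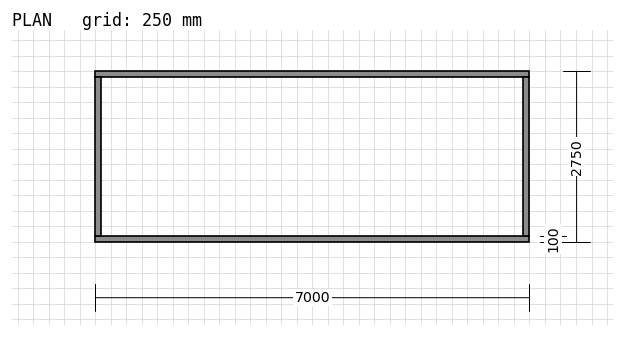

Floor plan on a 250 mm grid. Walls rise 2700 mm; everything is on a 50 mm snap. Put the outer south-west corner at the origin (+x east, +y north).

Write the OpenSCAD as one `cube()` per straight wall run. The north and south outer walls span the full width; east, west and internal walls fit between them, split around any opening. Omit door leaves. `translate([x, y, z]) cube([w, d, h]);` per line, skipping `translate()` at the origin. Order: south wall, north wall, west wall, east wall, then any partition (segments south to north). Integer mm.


cube([7000, 100, 2700]);
translate([0, 2650, 0]) cube([7000, 100, 2700]);
translate([0, 100, 0]) cube([100, 2550, 2700]);
translate([6900, 100, 0]) cube([100, 2550, 2700]);


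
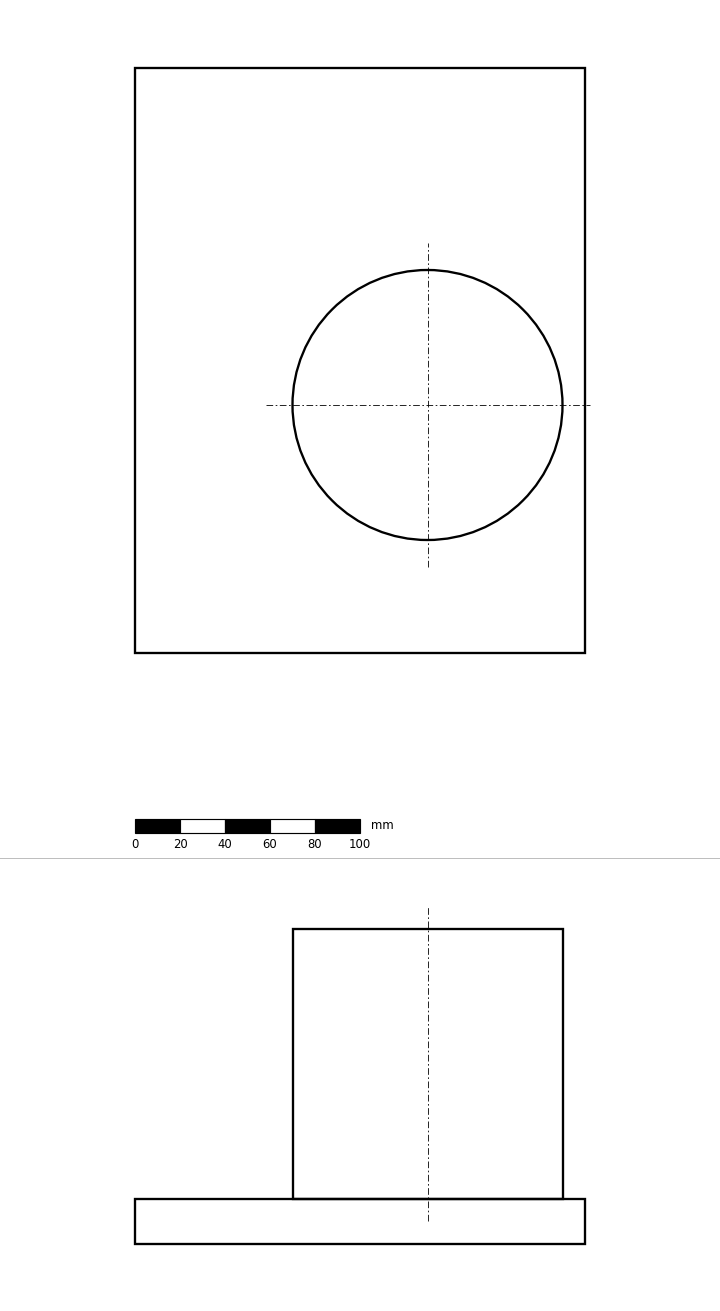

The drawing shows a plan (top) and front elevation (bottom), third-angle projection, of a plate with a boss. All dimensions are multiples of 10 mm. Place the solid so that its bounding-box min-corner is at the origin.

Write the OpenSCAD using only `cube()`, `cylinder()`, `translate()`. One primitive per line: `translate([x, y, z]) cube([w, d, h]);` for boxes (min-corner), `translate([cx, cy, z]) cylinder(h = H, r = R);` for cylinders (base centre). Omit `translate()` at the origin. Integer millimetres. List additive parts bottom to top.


cube([200, 260, 20]);
translate([130, 110, 20]) cylinder(h = 120, r = 60);


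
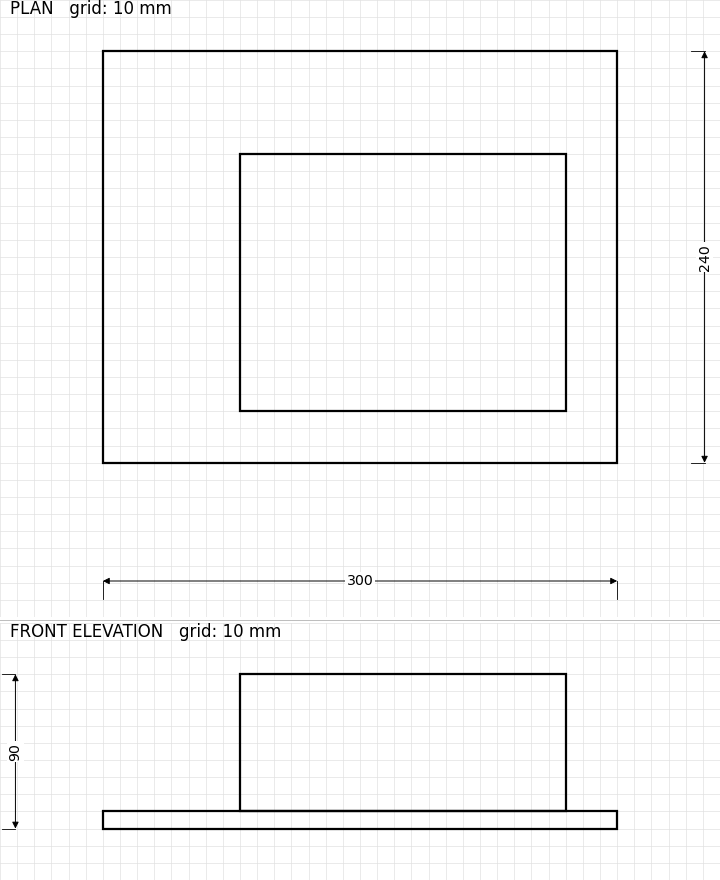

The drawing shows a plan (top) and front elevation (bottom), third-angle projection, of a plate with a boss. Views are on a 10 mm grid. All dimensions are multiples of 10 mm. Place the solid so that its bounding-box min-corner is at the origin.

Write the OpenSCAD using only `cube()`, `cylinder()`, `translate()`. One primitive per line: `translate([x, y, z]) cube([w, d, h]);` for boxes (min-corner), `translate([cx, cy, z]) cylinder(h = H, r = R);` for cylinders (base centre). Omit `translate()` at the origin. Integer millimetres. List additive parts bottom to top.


cube([300, 240, 10]);
translate([80, 30, 10]) cube([190, 150, 80]);


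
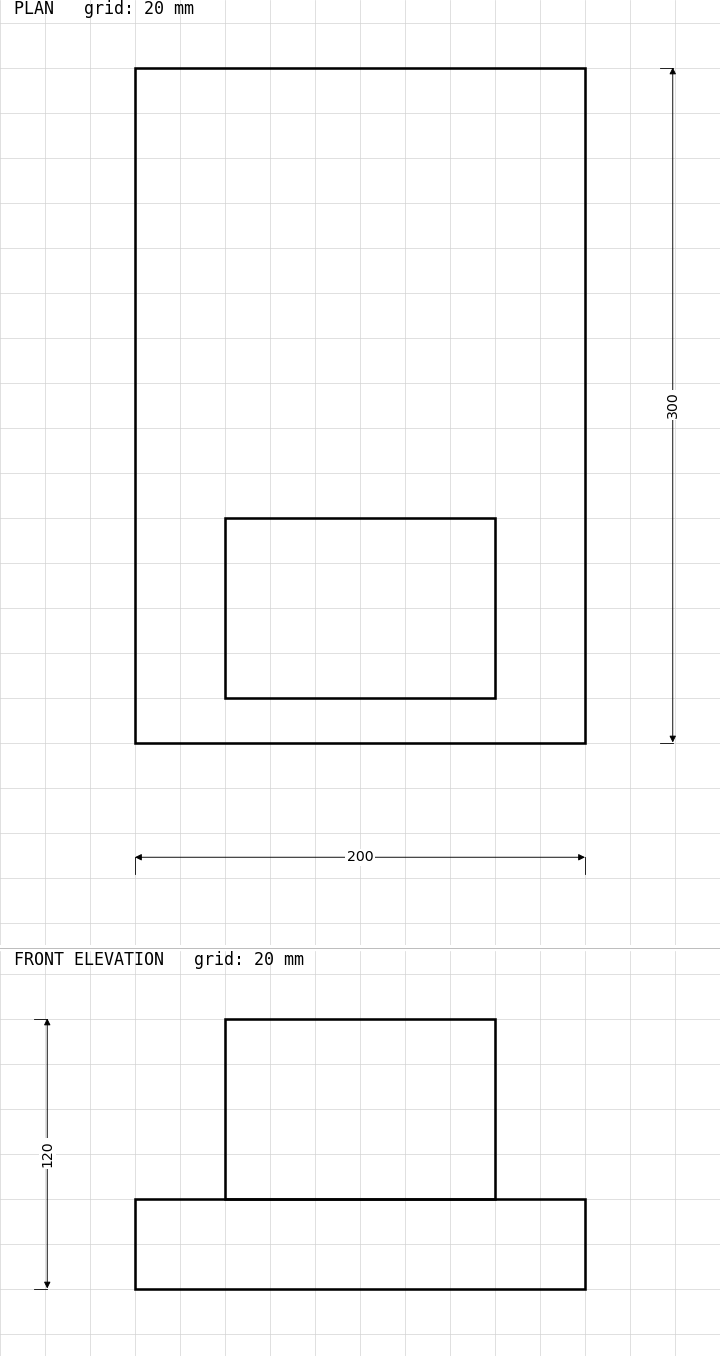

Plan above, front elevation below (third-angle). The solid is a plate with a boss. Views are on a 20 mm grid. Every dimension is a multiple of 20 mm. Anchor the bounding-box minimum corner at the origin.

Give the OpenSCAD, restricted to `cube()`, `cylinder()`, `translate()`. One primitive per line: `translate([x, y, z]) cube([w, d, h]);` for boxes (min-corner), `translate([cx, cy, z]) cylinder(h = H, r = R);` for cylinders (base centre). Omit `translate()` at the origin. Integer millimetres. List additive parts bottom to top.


cube([200, 300, 40]);
translate([40, 20, 40]) cube([120, 80, 80]);
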